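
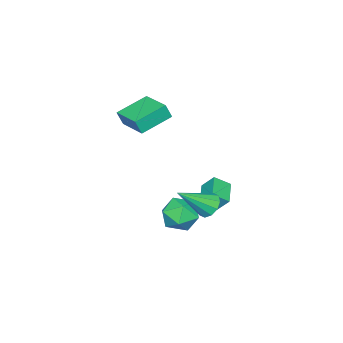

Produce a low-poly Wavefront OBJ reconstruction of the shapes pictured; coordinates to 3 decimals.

v -1.671 -2.081 3.661
v -1.45 -2.312 4.503
v -0.942 -0.36 3.943
v -0.722 -0.591 4.784
v 0.002 -2.689 3.056
v 0.222 -2.92 3.897
v 0.73 -0.968 3.337
v 0.951 -1.199 4.179
v -0.174 2.451 -1.071
v 0.408 2.606 -1.582
v 1.234 1.529 0.251
v 0.37 2.986 -1.277
v 0.124 3.161 -0.893
v -0.236 3.065 -0.577
v -0.572 2.734 -0.45
v -0.756 2.295 -0.56
v -0.718 1.916 -0.865
v -0.472 1.741 -1.249
v -0.112 1.837 -1.565
v 0.224 2.168 -1.692
v -0.501 1.611 -2.523
v 0.509 1.107 -2.644
v -1.329 -0.027 -2.616
v -0.319 -0.531 -2.737
v -0.599 -0.052 -1.747
v -0.087 0.96 -1.689
v -0.733 0.12 -3.571
v -0.221 1.132 -3.513
v 0.366 0.185 -3.292
v 0.449 0.079 -2.164
v -1.269 1.001 -3.096
v -1.186 0.895 -1.968
v -2.367 1.495 -1.694
v -1.774 0.874 -1.106
v -2.479 2.174 -0.862
v -1.886 1.554 -0.274
v -1.234 2.186 -2.106
v -0.641 1.566 -1.518
v -1.346 2.866 -1.274
v -0.753 2.245 -0.686
f 2 4 1
f 5 2 1
f 1 4 3
f 3 5 1
f 2 8 4
f 6 2 5
f 6 8 2
f 4 8 3
f 7 5 3
f 3 8 7
f 7 6 5
f 8 6 7
f 10 9 12
f 10 12 11
f 12 9 13
f 12 13 11
f 13 9 14
f 13 14 11
f 14 9 15
f 14 15 11
f 15 9 16
f 15 16 11
f 16 9 17
f 16 17 11
f 17 9 18
f 17 18 11
f 18 9 19
f 18 19 11
f 19 9 20
f 19 20 11
f 20 9 10
f 20 10 11
f 21 32 26
f 21 26 22
f 21 22 28
f 21 28 31
f 21 31 32
f 22 26 30
f 26 32 25
f 32 31 23
f 31 28 27
f 28 22 29
f 24 30 25
f 24 25 23
f 24 23 27
f 24 27 29
f 24 29 30
f 25 30 26
f 23 25 32
f 27 23 31
f 29 27 28
f 30 29 22
f 34 36 33
f 37 34 33
f 33 36 35
f 35 37 33
f 34 40 36
f 38 34 37
f 38 40 34
f 36 40 35
f 39 37 35
f 35 40 39
f 39 38 37
f 40 38 39



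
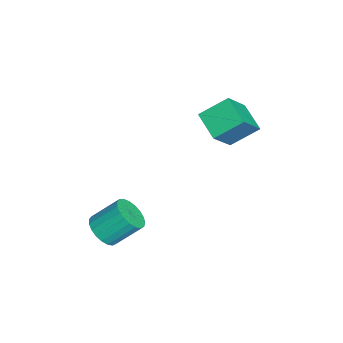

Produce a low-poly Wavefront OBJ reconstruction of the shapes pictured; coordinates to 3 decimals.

v -2.223 1.53 -0.076
v -3.578 0.752 0.594
v -2.556 2.988 0.943
v -3.911 2.21 1.613
v -0.969 0.71 1.507
v -2.324 -0.068 2.177
v -1.302 2.168 2.526
v -2.657 1.39 3.196
v 2.5 -4.473 -2.652
v 3.349 -4.747 -2.246
v 3.189 -3.4 -1.002
v 2.34 -3.127 -1.408
v 3.472 -4.476 -2.524
v 3.312 -3.129 -1.28
v 3.426 -4.204 -2.824
v 3.266 -2.857 -1.581
v 3.221 -3.979 -3.095
v 3.061 -2.632 -1.851
v 2.891 -3.839 -3.288
v 2.731 -2.492 -2.045
v 2.493 -3.809 -3.372
v 2.333 -2.462 -2.129
v 2.097 -3.894 -3.331
v 1.936 -2.547 -2.088
v 1.77 -4.079 -3.173
v 1.61 -2.732 -1.929
v 1.569 -4.332 -2.925
v 1.409 -2.985 -1.681
v 1.53 -4.61 -2.629
v 1.37 -3.263 -1.385
v 1.658 -4.864 -2.337
v 1.498 -3.517 -1.094
v 1.932 -5.05 -2.1
v 1.772 -3.704 -0.856
v 2.304 -5.137 -1.958
v 2.144 -3.791 -0.715
v 2.71 -5.109 -1.936
v 2.55 -3.762 -0.693
v 3.08 -4.971 -2.038
v 2.919 -3.625 -0.794
f 2 4 1
f 5 2 1
f 1 4 3
f 3 5 1
f 2 8 4
f 6 2 5
f 6 8 2
f 4 8 3
f 7 5 3
f 3 8 7
f 7 6 5
f 8 6 7
f 10 9 13
f 10 13 11
f 11 13 14
f 11 14 12
f 13 9 15
f 13 15 14
f 14 15 16
f 14 16 12
f 15 9 17
f 15 17 16
f 16 17 18
f 16 18 12
f 17 9 19
f 17 19 18
f 18 19 20
f 18 20 12
f 19 9 21
f 19 21 20
f 20 21 22
f 20 22 12
f 21 9 23
f 21 23 22
f 22 23 24
f 22 24 12
f 23 9 25
f 23 25 24
f 24 25 26
f 24 26 12
f 25 9 27
f 25 27 26
f 26 27 28
f 26 28 12
f 27 9 29
f 27 29 28
f 28 29 30
f 28 30 12
f 29 9 31
f 29 31 30
f 30 31 32
f 30 32 12
f 31 9 33
f 31 33 32
f 32 33 34
f 32 34 12
f 33 9 35
f 33 35 34
f 34 35 36
f 34 36 12
f 35 9 37
f 35 37 36
f 36 37 38
f 36 38 12
f 37 9 39
f 37 39 38
f 38 39 40
f 38 40 12
f 39 9 10
f 39 10 40
f 40 10 11
f 40 11 12



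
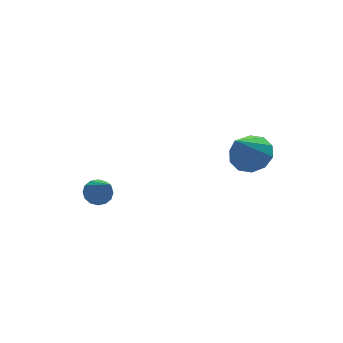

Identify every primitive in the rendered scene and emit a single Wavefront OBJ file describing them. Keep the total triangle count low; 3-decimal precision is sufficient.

v -2.775 3.222 -4.211
v -2.372 2.876 -4.512
v -2.845 1.798 -2.669
v -2.198 3.066 -4.329
v -2.178 3.297 -4.115
v -2.318 3.508 -3.927
v -2.581 3.642 -3.815
v -2.896 3.664 -3.809
v -3.179 3.567 -3.911
v -3.353 3.377 -4.093
v -3.373 3.146 -4.308
v -3.233 2.935 -4.496
v -2.97 2.801 -4.608
v -2.655 2.779 -4.614
v 1.207 -1.743 0.238
v 1.854 -1.492 0.762
v 0.253 -2.257 1.662
v 1.525 -1.073 0.692
v 1.074 -0.91 0.449
v 0.674 -1.065 0.125
v 0.478 -1.48 -0.156
v 0.56 -1.995 -0.287
v 0.89 -2.414 -0.217
v 1.341 -2.577 0.027
v 1.741 -2.421 0.351
v 1.937 -2.007 0.632
f 2 1 4
f 2 4 3
f 4 1 5
f 4 5 3
f 5 1 6
f 5 6 3
f 6 1 7
f 6 7 3
f 7 1 8
f 7 8 3
f 8 1 9
f 8 9 3
f 9 1 10
f 9 10 3
f 10 1 11
f 10 11 3
f 11 1 12
f 11 12 3
f 12 1 13
f 12 13 3
f 13 1 14
f 13 14 3
f 14 1 2
f 14 2 3
f 16 15 18
f 16 18 17
f 18 15 19
f 18 19 17
f 19 15 20
f 19 20 17
f 20 15 21
f 20 21 17
f 21 15 22
f 21 22 17
f 22 15 23
f 22 23 17
f 23 15 24
f 23 24 17
f 24 15 25
f 24 25 17
f 25 15 26
f 25 26 17
f 26 15 16
f 26 16 17



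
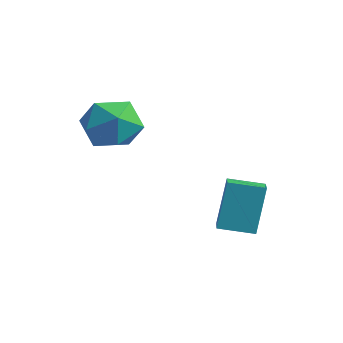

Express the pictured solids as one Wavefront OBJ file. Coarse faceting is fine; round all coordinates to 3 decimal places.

v -3.711 -3.029 3.726
v -3.087 -2.331 3.16
v -2.673 -4.369 3.22
v -2.049 -3.671 2.654
v -2.051 -3.64 3.747
v -2.693 -2.812 4.06
v -3.067 -3.888 2.32
v -3.709 -3.06 2.633
v -2.689 -2.863 2.291
v -2.061 -2.709 3.173
v -3.699 -3.991 3.207
v -3.071 -3.837 4.089
v -0.235 -1.339 -0.538
v -0.407 -0.841 1.162
v 0.472 -0.416 -0.738
v 0.3 0.083 0.963
v 0.6 -1.923 -0.283
v 0.428 -1.424 1.418
v 1.307 -0.999 -0.482
v 1.135 -0.501 1.218
f 1 12 6
f 1 6 2
f 1 2 8
f 1 8 11
f 1 11 12
f 2 6 10
f 6 12 5
f 12 11 3
f 11 8 7
f 8 2 9
f 4 10 5
f 4 5 3
f 4 3 7
f 4 7 9
f 4 9 10
f 5 10 6
f 3 5 12
f 7 3 11
f 9 7 8
f 10 9 2
f 14 16 13
f 17 14 13
f 13 16 15
f 15 17 13
f 14 20 16
f 18 14 17
f 18 20 14
f 16 20 15
f 19 17 15
f 15 20 19
f 19 18 17
f 20 18 19



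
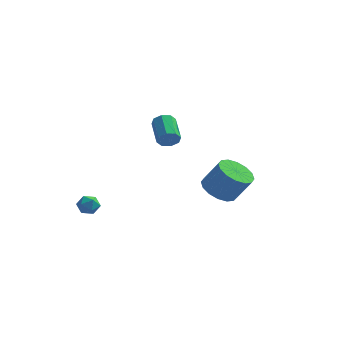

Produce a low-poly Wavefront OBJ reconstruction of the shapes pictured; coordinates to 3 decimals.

v -0.507 2.084 -0.957
v -0.106 2.025 -0.437
v -0.772 3.436 0.238
v -1.173 3.496 -0.283
v 0.099 2.299 -0.808
v -0.567 3.71 -0.134
v -0.051 2.448 -1.267
v -0.717 3.859 -0.593
v -0.468 2.383 -1.544
v -1.135 3.794 -0.87
v -0.908 2.144 -1.478
v -1.574 3.555 -0.803
v -1.113 1.87 -1.106
v -1.779 3.281 -0.432
v -0.963 1.721 -0.647
v -1.629 3.132 0.027
v -0.545 1.786 -0.37
v -1.212 3.197 0.304
v -3.01 -2.849 -3.139
v -2.625 -3.214 -3.535
v -3.875 -3.366 -3.505
v -3.49 -3.731 -3.901
v -3.464 -3.815 -3.244
v -2.929 -3.495 -3.018
v -3.571 -3.085 -4.022
v -3.036 -2.765 -3.796
v -2.971 -3.36 -4.081
v -2.905 -3.811 -3.6
v -3.595 -2.769 -3.44
v -3.529 -3.22 -2.959
v 2.974 -1.078 -2.671
v 3.843 -0.829 -3.224
v 4.756 -0.854 -1.802
v 3.886 -1.102 -1.249
v 3.627 -0.347 -3.077
v 4.539 -0.372 -1.654
v 3.235 -0.061 -2.821
v 4.147 -0.086 -1.398
v 2.773 -0.047 -2.525
v 3.685 -0.072 -1.102
v 2.365 -0.309 -2.268
v 3.277 -0.334 -0.845
v 2.121 -0.777 -2.119
v 3.033 -0.802 -0.696
v 2.104 -1.326 -2.118
v 3.017 -1.351 -0.696
v 2.321 -1.808 -2.266
v 3.233 -1.833 -0.843
v 2.713 -2.094 -2.522
v 3.625 -2.119 -1.099
v 3.175 -2.108 -2.818
v 4.087 -2.133 -1.395
v 3.583 -1.846 -3.075
v 4.495 -1.871 -1.652
v 3.827 -1.378 -3.224
v 4.739 -1.403 -1.801
f 2 1 5
f 2 5 3
f 3 5 6
f 3 6 4
f 5 1 7
f 5 7 6
f 6 7 8
f 6 8 4
f 7 1 9
f 7 9 8
f 8 9 10
f 8 10 4
f 9 1 11
f 9 11 10
f 10 11 12
f 10 12 4
f 11 1 13
f 11 13 12
f 12 13 14
f 12 14 4
f 13 1 15
f 13 15 14
f 14 15 16
f 14 16 4
f 15 1 17
f 15 17 16
f 16 17 18
f 16 18 4
f 17 1 2
f 17 2 18
f 18 2 3
f 18 3 4
f 19 30 24
f 19 24 20
f 19 20 26
f 19 26 29
f 19 29 30
f 20 24 28
f 24 30 23
f 30 29 21
f 29 26 25
f 26 20 27
f 22 28 23
f 22 23 21
f 22 21 25
f 22 25 27
f 22 27 28
f 23 28 24
f 21 23 30
f 25 21 29
f 27 25 26
f 28 27 20
f 32 31 35
f 32 35 33
f 33 35 36
f 33 36 34
f 35 31 37
f 35 37 36
f 36 37 38
f 36 38 34
f 37 31 39
f 37 39 38
f 38 39 40
f 38 40 34
f 39 31 41
f 39 41 40
f 40 41 42
f 40 42 34
f 41 31 43
f 41 43 42
f 42 43 44
f 42 44 34
f 43 31 45
f 43 45 44
f 44 45 46
f 44 46 34
f 45 31 47
f 45 47 46
f 46 47 48
f 46 48 34
f 47 31 49
f 47 49 48
f 48 49 50
f 48 50 34
f 49 31 51
f 49 51 50
f 50 51 52
f 50 52 34
f 51 31 53
f 51 53 52
f 52 53 54
f 52 54 34
f 53 31 55
f 53 55 54
f 54 55 56
f 54 56 34
f 55 31 32
f 55 32 56
f 56 32 33
f 56 33 34



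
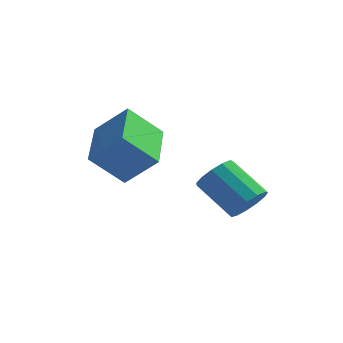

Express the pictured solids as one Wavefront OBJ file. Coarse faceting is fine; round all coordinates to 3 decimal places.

v -1.806 -0.256 2.739
v -0.738 -0.192 3.747
v -2.303 1.649 3.143
v -1.235 1.714 4.151
v -0.825 0.226 1.669
v 0.243 0.291 2.677
v -1.322 2.132 2.073
v -0.254 2.196 3.081
v 2.372 2.773 0.045
v 2.711 2.446 0.641
v 1.427 2.92 1.632
v 1.088 3.247 1.035
v 2.852 2.85 0.629
v 1.568 3.325 1.62
v 2.84 3.23 0.432
v 1.556 3.705 1.423
v 2.679 3.464 0.111
v 1.395 3.939 1.102
v 2.421 3.48 -0.23
v 1.137 3.954 0.761
v 2.148 3.27 -0.484
v 0.864 3.745 0.507
v 1.945 2.903 -0.571
v 0.661 3.377 0.42
v 1.878 2.494 -0.462
v 0.594 2.969 0.529
v 1.968 2.174 -0.192
v 0.684 2.649 0.799
v 2.186 2.044 0.153
v 0.902 2.518 1.144
v 2.463 2.145 0.463
v 1.179 2.62 1.454
f 2 4 1
f 5 2 1
f 1 4 3
f 3 5 1
f 2 8 4
f 6 2 5
f 6 8 2
f 4 8 3
f 7 5 3
f 3 8 7
f 7 6 5
f 8 6 7
f 10 9 13
f 10 13 11
f 11 13 14
f 11 14 12
f 13 9 15
f 13 15 14
f 14 15 16
f 14 16 12
f 15 9 17
f 15 17 16
f 16 17 18
f 16 18 12
f 17 9 19
f 17 19 18
f 18 19 20
f 18 20 12
f 19 9 21
f 19 21 20
f 20 21 22
f 20 22 12
f 21 9 23
f 21 23 22
f 22 23 24
f 22 24 12
f 23 9 25
f 23 25 24
f 24 25 26
f 24 26 12
f 25 9 27
f 25 27 26
f 26 27 28
f 26 28 12
f 27 9 29
f 27 29 28
f 28 29 30
f 28 30 12
f 29 9 31
f 29 31 30
f 30 31 32
f 30 32 12
f 31 9 10
f 31 10 32
f 32 10 11
f 32 11 12



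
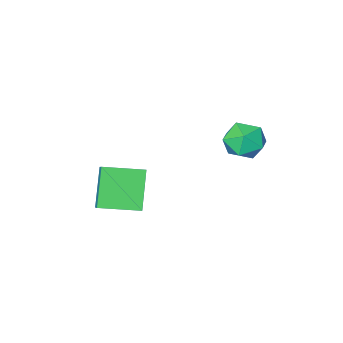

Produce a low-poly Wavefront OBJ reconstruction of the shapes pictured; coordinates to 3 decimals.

v -0.052 -0.389 -1.512
v -0.799 -1.37 0.026
v 0.205 0.267 -0.968
v -0.542 -0.713 0.569
v 1.522 -1.207 -1.269
v 0.775 -2.187 0.268
v 1.779 -0.55 -0.726
v 1.032 -1.531 0.812
v -4.082 1.548 1.411
v -3.306 1.749 2.008
v -4.614 0.451 2.472
v -3.838 0.652 3.069
v -4.559 1.332 2.94
v -4.229 2.01 2.284
v -3.691 0.19 2.196
v -3.361 0.868 1.54
v -3.064 0.909 2.493
v -3.601 1.615 2.953
v -4.319 0.585 1.527
v -4.856 1.291 1.987
f 2 4 1
f 5 2 1
f 1 4 3
f 3 5 1
f 2 8 4
f 6 2 5
f 6 8 2
f 4 8 3
f 7 5 3
f 3 8 7
f 7 6 5
f 8 6 7
f 9 20 14
f 9 14 10
f 9 10 16
f 9 16 19
f 9 19 20
f 10 14 18
f 14 20 13
f 20 19 11
f 19 16 15
f 16 10 17
f 12 18 13
f 12 13 11
f 12 11 15
f 12 15 17
f 12 17 18
f 13 18 14
f 11 13 20
f 15 11 19
f 17 15 16
f 18 17 10



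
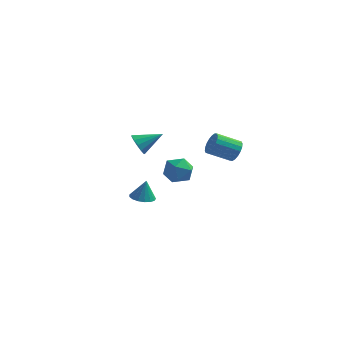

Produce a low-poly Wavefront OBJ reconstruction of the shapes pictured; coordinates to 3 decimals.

v -0.834 -2.549 -0.297
v -0.088 -2.65 -0.491
v -1.072 -3.75 -0.589
v -0.326 -3.851 -0.783
v -0.523 -3.741 -0.038
v -0.376 -2.999 0.142
v -0.784 -3.401 -1.222
v -0.637 -2.659 -1.042
v -0.057 -3.176 -1.063
v 0.105 -3.386 -0.331
v -1.265 -3.014 -0.749
v -1.103 -3.224 -0.017
v -0.135 3.304 -2.283
v 0.25 3.066 -1.831
v -0.799 2.518 -1.225
v -1.185 2.756 -1.677
v 0.178 3.32 -1.725
v -0.871 2.772 -1.119
v 0.044 3.571 -1.73
v -1.005 3.023 -1.124
v -0.125 3.77 -1.844
v -1.175 3.222 -1.238
v -0.297 3.876 -2.045
v -1.346 3.328 -1.439
v -0.436 3.869 -2.293
v -1.486 3.321 -1.688
v -0.516 3.75 -2.54
v -1.566 3.202 -1.934
v -0.521 3.542 -2.735
v -1.57 2.994 -2.129
v -0.449 3.288 -2.841
v -1.498 2.74 -2.235
v -0.315 3.037 -2.836
v -1.364 2.489 -2.23
v -0.145 2.838 -2.722
v -1.195 2.29 -2.116
v 0.026 2.732 -2.521
v -1.023 2.184 -1.915
v 0.166 2.739 -2.272
v -0.884 2.191 -1.667
v 0.246 2.858 -2.026
v -0.804 2.31 -1.42
v -3.458 -0.316 -4.241
v -2.93 -0.658 -4.282
v -3.302 -0.204 -3.179
v -2.836 -0.375 -4.326
v -2.884 -0.079 -4.35
v -3.064 0.164 -4.35
v -3.333 0.296 -4.324
v -3.632 0.288 -4.28
v -3.89 0.142 -4.227
v -4.049 -0.109 -4.177
v -4.073 -0.408 -4.142
v -3.956 -0.685 -4.13
v -3.724 -0.878 -4.143
v -3.432 -0.942 -4.179
v -3.145 -0.863 -4.229
v -3.415 -0.928 -0.488
v -3.006 -1.244 -0.85
v -2.425 -0.332 0.108
v -3.082 -0.944 -1.023
v -3.264 -0.639 -1.027
v -3.493 -0.426 -0.86
v -3.698 -0.372 -0.575
v -3.812 -0.495 -0.262
v -3.8 -0.756 -0.021
v -3.666 -1.071 0.071
v -3.452 -1.341 -0.014
v -3.226 -1.48 -0.25
v -3.06 -1.444 -0.561
f 1 12 6
f 1 6 2
f 1 2 8
f 1 8 11
f 1 11 12
f 2 6 10
f 6 12 5
f 12 11 3
f 11 8 7
f 8 2 9
f 4 10 5
f 4 5 3
f 4 3 7
f 4 7 9
f 4 9 10
f 5 10 6
f 3 5 12
f 7 3 11
f 9 7 8
f 10 9 2
f 14 13 17
f 14 17 15
f 15 17 18
f 15 18 16
f 17 13 19
f 17 19 18
f 18 19 20
f 18 20 16
f 19 13 21
f 19 21 20
f 20 21 22
f 20 22 16
f 21 13 23
f 21 23 22
f 22 23 24
f 22 24 16
f 23 13 25
f 23 25 24
f 24 25 26
f 24 26 16
f 25 13 27
f 25 27 26
f 26 27 28
f 26 28 16
f 27 13 29
f 27 29 28
f 28 29 30
f 28 30 16
f 29 13 31
f 29 31 30
f 30 31 32
f 30 32 16
f 31 13 33
f 31 33 32
f 32 33 34
f 32 34 16
f 33 13 35
f 33 35 34
f 34 35 36
f 34 36 16
f 35 13 37
f 35 37 36
f 36 37 38
f 36 38 16
f 37 13 39
f 37 39 38
f 38 39 40
f 38 40 16
f 39 13 41
f 39 41 40
f 40 41 42
f 40 42 16
f 41 13 14
f 41 14 42
f 42 14 15
f 42 15 16
f 44 43 46
f 44 46 45
f 46 43 47
f 46 47 45
f 47 43 48
f 47 48 45
f 48 43 49
f 48 49 45
f 49 43 50
f 49 50 45
f 50 43 51
f 50 51 45
f 51 43 52
f 51 52 45
f 52 43 53
f 52 53 45
f 53 43 54
f 53 54 45
f 54 43 55
f 54 55 45
f 55 43 56
f 55 56 45
f 56 43 57
f 56 57 45
f 57 43 44
f 57 44 45
f 59 58 61
f 59 61 60
f 61 58 62
f 61 62 60
f 62 58 63
f 62 63 60
f 63 58 64
f 63 64 60
f 64 58 65
f 64 65 60
f 65 58 66
f 65 66 60
f 66 58 67
f 66 67 60
f 67 58 68
f 67 68 60
f 68 58 69
f 68 69 60
f 69 58 70
f 69 70 60
f 70 58 59
f 70 59 60



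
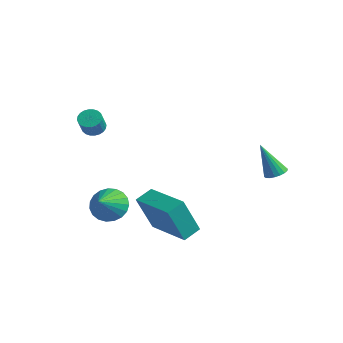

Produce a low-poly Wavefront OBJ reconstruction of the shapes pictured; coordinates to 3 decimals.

v 2.633 3.614 0.613
v 3.113 3.381 0.746
v 2.007 3.246 2.227
v 3.146 3.615 0.812
v 3.077 3.848 0.839
v 2.92 4.035 0.82
v 2.706 4.139 0.761
v 2.478 4.139 0.673
v 2.281 4.035 0.572
v 2.153 3.848 0.48
v 2.12 3.614 0.414
v 2.189 3.381 0.387
v 2.346 3.194 0.405
v 2.56 3.09 0.465
v 2.788 3.09 0.553
v 2.985 3.194 0.654
v -2.495 -1.451 -1.552
v -1.889 -1.686 -2.204
v -2.025 -2.469 -0.748
v -1.69 -1.432 -1.998
v -1.63 -1.181 -1.715
v -1.72 -0.977 -1.405
v -1.943 -0.855 -1.119
v -2.262 -0.836 -0.909
v -2.621 -0.923 -0.809
v -2.958 -1.101 -0.838
v -3.215 -1.34 -0.991
v -3.348 -1.598 -1.24
v -3.333 -1.83 -1.544
v -3.173 -1.997 -1.849
v -2.895 -2.07 -2.102
v -2.549 -2.035 -2.261
v -2.193 -1.899 -2.296
v 0.883 -1.968 -1.256
v 0.666 -2.699 0.572
v 0.919 -1.134 -0.918
v 0.702 -1.865 0.909
v 3.018 -2.135 -1.069
v 2.801 -2.866 0.758
v 3.054 -1.301 -0.732
v 2.837 -2.032 1.096
v -3.558 -1.335 2.862
v -3.079 -1.068 2.831
v -2.742 -1.578 3.647
v -3.222 -1.845 3.678
v -3.191 -0.937 2.959
v -2.854 -1.448 3.775
v -3.359 -0.867 3.072
v -3.023 -1.378 3.889
v -3.558 -0.868 3.153
v -3.221 -1.379 3.97
v -3.757 -0.941 3.19
v -3.42 -1.451 4.007
v -3.925 -1.073 3.177
v -3.589 -1.583 3.993
v -4.038 -1.245 3.116
v -3.701 -1.756 3.932
v -4.078 -1.431 3.016
v -3.741 -1.941 3.832
v -4.038 -1.602 2.893
v -3.701 -2.112 3.709
v -3.926 -1.732 2.765
v -3.589 -2.243 3.581
v -3.757 -1.802 2.651
v -3.421 -2.313 3.468
v -3.559 -1.801 2.57
v -3.222 -2.312 3.387
v -3.36 -1.729 2.533
v -3.023 -2.239 3.35
v -3.191 -1.597 2.547
v -2.855 -2.107 3.363
v -3.079 -1.424 2.608
v -2.742 -1.935 3.424
v -3.039 -1.239 2.708
v -2.702 -1.749 3.524
f 2 1 4
f 2 4 3
f 4 1 5
f 4 5 3
f 5 1 6
f 5 6 3
f 6 1 7
f 6 7 3
f 7 1 8
f 7 8 3
f 8 1 9
f 8 9 3
f 9 1 10
f 9 10 3
f 10 1 11
f 10 11 3
f 11 1 12
f 11 12 3
f 12 1 13
f 12 13 3
f 13 1 14
f 13 14 3
f 14 1 15
f 14 15 3
f 15 1 16
f 15 16 3
f 16 1 2
f 16 2 3
f 18 17 20
f 18 20 19
f 20 17 21
f 20 21 19
f 21 17 22
f 21 22 19
f 22 17 23
f 22 23 19
f 23 17 24
f 23 24 19
f 24 17 25
f 24 25 19
f 25 17 26
f 25 26 19
f 26 17 27
f 26 27 19
f 27 17 28
f 27 28 19
f 28 17 29
f 28 29 19
f 29 17 30
f 29 30 19
f 30 17 31
f 30 31 19
f 31 17 32
f 31 32 19
f 32 17 33
f 32 33 19
f 33 17 18
f 33 18 19
f 35 37 34
f 38 35 34
f 34 37 36
f 36 38 34
f 35 41 37
f 39 35 38
f 39 41 35
f 37 41 36
f 40 38 36
f 36 41 40
f 40 39 38
f 41 39 40
f 43 42 46
f 43 46 44
f 44 46 47
f 44 47 45
f 46 42 48
f 46 48 47
f 47 48 49
f 47 49 45
f 48 42 50
f 48 50 49
f 49 50 51
f 49 51 45
f 50 42 52
f 50 52 51
f 51 52 53
f 51 53 45
f 52 42 54
f 52 54 53
f 53 54 55
f 53 55 45
f 54 42 56
f 54 56 55
f 55 56 57
f 55 57 45
f 56 42 58
f 56 58 57
f 57 58 59
f 57 59 45
f 58 42 60
f 58 60 59
f 59 60 61
f 59 61 45
f 60 42 62
f 60 62 61
f 61 62 63
f 61 63 45
f 62 42 64
f 62 64 63
f 63 64 65
f 63 65 45
f 64 42 66
f 64 66 65
f 65 66 67
f 65 67 45
f 66 42 68
f 66 68 67
f 67 68 69
f 67 69 45
f 68 42 70
f 68 70 69
f 69 70 71
f 69 71 45
f 70 42 72
f 70 72 71
f 71 72 73
f 71 73 45
f 72 42 74
f 72 74 73
f 73 74 75
f 73 75 45
f 74 42 43
f 74 43 75
f 75 43 44
f 75 44 45



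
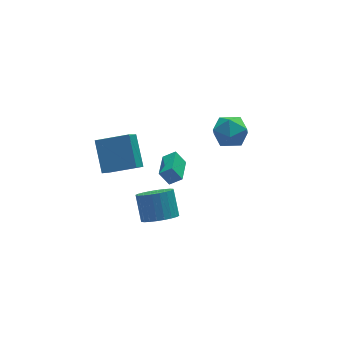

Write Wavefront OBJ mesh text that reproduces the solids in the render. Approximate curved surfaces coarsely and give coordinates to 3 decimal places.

v -5.252 -0.35 0.905
v -5.055 1.224 2.28
v -4.45 0.703 -0.416
v -4.253 2.277 0.96
v -3.527 -1.017 1.42
v -3.33 0.557 2.796
v -2.725 0.036 0.1
v -2.528 1.61 1.475
v 2.767 2.356 0.296
v 3.442 2.281 -0.666
v 2.598 0.459 0.326
v 3.273 0.384 -0.636
v 3.744 0.723 0.388
v 3.848 1.896 0.37
v 2.192 0.844 -0.71
v 2.296 2.017 -0.728
v 3.087 1.347 -1.288
v 4.046 1.272 -0.609
v 1.994 1.468 0.269
v 2.953 1.393 0.948
v -1.978 -0.503 -4.605
v -1.236 -1.129 -4.11
v -1.101 0.037 -2.839
v -1.842 0.663 -3.335
v -0.988 -0.888 -4.358
v -0.853 0.278 -3.087
v -0.892 -0.588 -4.643
v -0.756 0.578 -3.372
v -0.96 -0.275 -4.923
v -0.825 0.891 -3.652
v -1.184 0.003 -5.154
v -1.048 1.169 -3.884
v -1.528 0.204 -5.302
v -1.393 1.37 -4.031
v -1.941 0.298 -5.344
v -1.806 1.464 -4.073
v -2.359 0.269 -5.273
v -2.224 1.435 -4.003
v -2.719 0.123 -5.101
v -2.584 1.289 -3.83
v -2.967 -0.118 -4.853
v -2.832 1.048 -3.582
v -3.064 -0.418 -4.568
v -2.928 0.748 -3.297
v -2.995 -0.731 -4.288
v -2.86 0.435 -3.017
v -2.772 -1.009 -4.056
v -2.636 0.157 -2.786
v -2.427 -1.21 -3.909
v -2.292 -0.044 -2.638
v -2.014 -1.304 -3.867
v -1.879 -0.138 -2.596
v -1.596 -1.275 -3.937
v -1.461 -0.109 -2.667
v -1.955 -0.302 -0.532
v -1.292 -0.579 -0.023
v -1.127 1.208 -0.786
v -0.465 0.93 -0.278
v -1.495 -0.69 -1.342
v -0.833 -0.968 -0.834
v -0.668 0.819 -1.597
v -0.005 0.542 -1.088
f 2 4 1
f 5 2 1
f 1 4 3
f 3 5 1
f 2 8 4
f 6 2 5
f 6 8 2
f 4 8 3
f 7 5 3
f 3 8 7
f 7 6 5
f 8 6 7
f 9 20 14
f 9 14 10
f 9 10 16
f 9 16 19
f 9 19 20
f 10 14 18
f 14 20 13
f 20 19 11
f 19 16 15
f 16 10 17
f 12 18 13
f 12 13 11
f 12 11 15
f 12 15 17
f 12 17 18
f 13 18 14
f 11 13 20
f 15 11 19
f 17 15 16
f 18 17 10
f 22 21 25
f 22 25 23
f 23 25 26
f 23 26 24
f 25 21 27
f 25 27 26
f 26 27 28
f 26 28 24
f 27 21 29
f 27 29 28
f 28 29 30
f 28 30 24
f 29 21 31
f 29 31 30
f 30 31 32
f 30 32 24
f 31 21 33
f 31 33 32
f 32 33 34
f 32 34 24
f 33 21 35
f 33 35 34
f 34 35 36
f 34 36 24
f 35 21 37
f 35 37 36
f 36 37 38
f 36 38 24
f 37 21 39
f 37 39 38
f 38 39 40
f 38 40 24
f 39 21 41
f 39 41 40
f 40 41 42
f 40 42 24
f 41 21 43
f 41 43 42
f 42 43 44
f 42 44 24
f 43 21 45
f 43 45 44
f 44 45 46
f 44 46 24
f 45 21 47
f 45 47 46
f 46 47 48
f 46 48 24
f 47 21 49
f 47 49 48
f 48 49 50
f 48 50 24
f 49 21 51
f 49 51 50
f 50 51 52
f 50 52 24
f 51 21 53
f 51 53 52
f 52 53 54
f 52 54 24
f 53 21 22
f 53 22 54
f 54 22 23
f 54 23 24
f 56 58 55
f 59 56 55
f 55 58 57
f 57 59 55
f 56 62 58
f 60 56 59
f 60 62 56
f 58 62 57
f 61 59 57
f 57 62 61
f 61 60 59
f 62 60 61



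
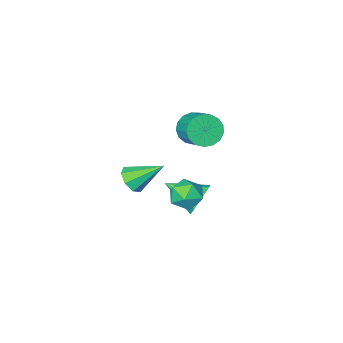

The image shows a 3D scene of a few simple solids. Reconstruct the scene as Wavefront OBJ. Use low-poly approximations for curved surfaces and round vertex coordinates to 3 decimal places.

v -2.706 -3.178 -0.706
v -1.675 -3.391 -0.579
v -1.483 -1.955 0.273
v -2.514 -1.742 0.146
v -1.693 -3.13 -1.014
v -1.501 -1.695 -0.162
v -1.942 -2.881 -1.378
v -1.75 -1.445 -0.527
v -2.367 -2.699 -1.589
v -2.175 -1.264 -0.737
v -2.869 -2.627 -1.597
v -2.677 -1.192 -0.745
v -3.334 -2.681 -1.401
v -3.142 -1.246 -0.549
v -3.655 -2.849 -1.046
v -3.463 -1.414 -0.194
v -3.758 -3.092 -0.612
v -3.566 -1.657 0.239
v -3.621 -3.355 -0.201
v -3.429 -1.919 0.651
v -3.274 -3.577 0.095
v -3.082 -2.142 0.947
v -2.797 -3.708 0.208
v -2.605 -2.272 1.059
v -2.299 -3.717 0.111
v -2.107 -2.281 0.963
v -1.894 -3.602 -0.173
v -1.702 -2.167 0.679
v -0.225 1.614 -2.228
v 0.393 1.681 -3.074
v 1.025 0.126 -1.432
v 0.605 2.069 -2.682
v 0.553 2.313 -2.145
v 0.254 2.335 -1.635
v -0.197 2.128 -1.313
v -0.657 1.757 -1.282
v -0.98 1.341 -1.551
v -1.064 1.012 -2.035
v -0.881 0.873 -2.581
v -0.491 0.97 -3.014
v -0.016 1.271 -3.198
v 1.201 4.005 -0.017
v 2.088 4.464 0.011
v 1.632 3.096 1.249
v 2.519 3.555 1.277
v 1.689 4.055 1.523
v 1.423 4.616 0.741
v 2.297 2.944 0.519
v 2.031 3.505 -0.263
v 2.765 3.808 0.342
v 2.39 4.495 0.963
v 1.33 3.065 0.297
v 0.955 3.752 0.918
v 4.18 2.448 1.779
v 4.732 2.37 2.42
v 2.92 3.412 2.981
v 4.823 2.916 2.078
v 4.538 3.188 1.561
v 4.042 3.026 1.171
v 3.628 2.526 1.138
v 3.536 1.98 1.48
v 3.822 1.709 1.997
v 4.318 1.87 2.387
f 2 1 5
f 2 5 3
f 3 5 6
f 3 6 4
f 5 1 7
f 5 7 6
f 6 7 8
f 6 8 4
f 7 1 9
f 7 9 8
f 8 9 10
f 8 10 4
f 9 1 11
f 9 11 10
f 10 11 12
f 10 12 4
f 11 1 13
f 11 13 12
f 12 13 14
f 12 14 4
f 13 1 15
f 13 15 14
f 14 15 16
f 14 16 4
f 15 1 17
f 15 17 16
f 16 17 18
f 16 18 4
f 17 1 19
f 17 19 18
f 18 19 20
f 18 20 4
f 19 1 21
f 19 21 20
f 20 21 22
f 20 22 4
f 21 1 23
f 21 23 22
f 22 23 24
f 22 24 4
f 23 1 25
f 23 25 24
f 24 25 26
f 24 26 4
f 25 1 27
f 25 27 26
f 26 27 28
f 26 28 4
f 27 1 2
f 27 2 28
f 28 2 3
f 28 3 4
f 30 29 32
f 30 32 31
f 32 29 33
f 32 33 31
f 33 29 34
f 33 34 31
f 34 29 35
f 34 35 31
f 35 29 36
f 35 36 31
f 36 29 37
f 36 37 31
f 37 29 38
f 37 38 31
f 38 29 39
f 38 39 31
f 39 29 40
f 39 40 31
f 40 29 41
f 40 41 31
f 41 29 30
f 41 30 31
f 42 53 47
f 42 47 43
f 42 43 49
f 42 49 52
f 42 52 53
f 43 47 51
f 47 53 46
f 53 52 44
f 52 49 48
f 49 43 50
f 45 51 46
f 45 46 44
f 45 44 48
f 45 48 50
f 45 50 51
f 46 51 47
f 44 46 53
f 48 44 52
f 50 48 49
f 51 50 43
f 55 54 57
f 55 57 56
f 57 54 58
f 57 58 56
f 58 54 59
f 58 59 56
f 59 54 60
f 59 60 56
f 60 54 61
f 60 61 56
f 61 54 62
f 61 62 56
f 62 54 63
f 62 63 56
f 63 54 55
f 63 55 56



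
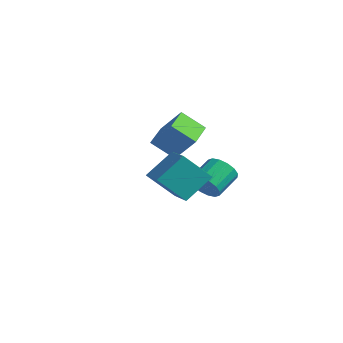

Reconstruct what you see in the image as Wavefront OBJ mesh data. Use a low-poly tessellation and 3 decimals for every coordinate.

v 1.788 -3.228 1.283
v 0.85 -4.273 2.693
v 2.08 -1.785 2.546
v 1.142 -2.829 3.957
v 3.518 -4.051 1.823
v 2.58 -5.095 3.234
v 3.81 -2.607 3.087
v 2.872 -3.652 4.497
v -3.727 0.01 2.166
v -2.566 0.42 3.625
v -4.641 1.556 2.458
v -3.479 1.967 3.917
v -2.701 0.813 1.123
v -1.539 1.224 2.582
v -3.614 2.36 1.415
v -2.453 2.77 2.874
v -0.033 0.457 0.094
v 0.593 0.198 0.76
v 0.38 1.664 1.531
v -0.247 1.923 0.866
v 0.861 0.42 0.412
v 0.648 1.886 1.183
v 0.889 0.652 -0.021
v 0.676 2.118 0.751
v 0.67 0.831 -0.423
v 0.457 2.297 0.349
v 0.263 0.911 -0.686
v 0.05 2.377 0.085
v -0.224 0.869 -0.74
v -0.437 2.334 0.031
v -0.66 0.716 -0.571
v -0.873 2.182 0.2
v -0.928 0.494 -0.223
v -1.141 1.96 0.548
v -0.956 0.262 0.209
v -1.169 1.728 0.981
v -0.737 0.083 0.611
v -0.95 1.549 1.383
v -0.33 0.003 0.875
v -0.543 1.469 1.646
v 0.157 0.046 0.929
v -0.056 1.511 1.7
f 2 4 1
f 5 2 1
f 1 4 3
f 3 5 1
f 2 8 4
f 6 2 5
f 6 8 2
f 4 8 3
f 7 5 3
f 3 8 7
f 7 6 5
f 8 6 7
f 10 12 9
f 13 10 9
f 9 12 11
f 11 13 9
f 10 16 12
f 14 10 13
f 14 16 10
f 12 16 11
f 15 13 11
f 11 16 15
f 15 14 13
f 16 14 15
f 18 17 21
f 18 21 19
f 19 21 22
f 19 22 20
f 21 17 23
f 21 23 22
f 22 23 24
f 22 24 20
f 23 17 25
f 23 25 24
f 24 25 26
f 24 26 20
f 25 17 27
f 25 27 26
f 26 27 28
f 26 28 20
f 27 17 29
f 27 29 28
f 28 29 30
f 28 30 20
f 29 17 31
f 29 31 30
f 30 31 32
f 30 32 20
f 31 17 33
f 31 33 32
f 32 33 34
f 32 34 20
f 33 17 35
f 33 35 34
f 34 35 36
f 34 36 20
f 35 17 37
f 35 37 36
f 36 37 38
f 36 38 20
f 37 17 39
f 37 39 38
f 38 39 40
f 38 40 20
f 39 17 41
f 39 41 40
f 40 41 42
f 40 42 20
f 41 17 18
f 41 18 42
f 42 18 19
f 42 19 20



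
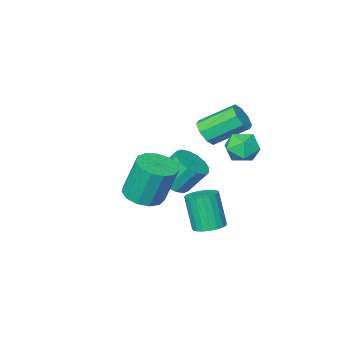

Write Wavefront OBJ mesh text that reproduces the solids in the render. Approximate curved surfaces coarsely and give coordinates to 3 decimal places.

v 0.557 2.639 -3.798
v 0.972 1.984 -4.033
v 0.978 1.327 -2.198
v 0.563 1.981 -1.962
v 1.219 2.2 -3.957
v 1.225 1.543 -2.121
v 1.352 2.492 -3.853
v 1.358 1.835 -2.017
v 1.347 2.809 -3.74
v 1.353 2.152 -1.904
v 1.205 3.097 -3.636
v 1.211 2.44 -1.8
v 0.951 3.305 -3.561
v 0.957 2.648 -1.725
v 0.63 3.398 -3.526
v 0.636 2.741 -1.69
v 0.295 3.36 -3.539
v 0.301 2.703 -1.703
v 0.006 3.197 -3.596
v 0.012 2.54 -1.76
v -0.188 2.937 -3.689
v -0.182 2.28 -1.853
v -0.253 2.626 -3.8
v -0.247 1.969 -1.964
v -0.178 2.317 -3.911
v -0.172 1.66 -2.075
v 0.024 2.064 -4.002
v 0.03 1.407 -2.166
v 0.318 1.91 -4.058
v 0.324 1.252 -2.222
v 0.654 1.881 -4.069
v 0.66 1.224 -2.233
v -0.904 -2.786 -3.941
v -0.397 -3.445 -3.35
v -1.188 -2.832 -1.988
v -1.696 -2.174 -2.579
v -0.092 -3.014 -3.367
v -0.884 -2.401 -2.005
v -0.006 -2.522 -3.538
v -0.797 -1.909 -2.176
v -0.16 -2.101 -3.817
v -0.951 -1.488 -2.455
v -0.513 -1.863 -4.129
v -1.304 -1.251 -2.767
v -0.972 -1.873 -4.391
v -1.763 -1.261 -3.029
v -1.412 -2.128 -4.532
v -2.203 -1.515 -3.17
v -1.716 -2.559 -4.515
v -2.508 -1.946 -3.153
v -1.803 -3.051 -4.344
v -2.594 -2.438 -2.982
v -1.649 -3.472 -4.065
v -2.44 -2.859 -2.703
v -1.296 -3.709 -3.753
v -2.087 -3.097 -2.391
v -0.837 -3.699 -3.491
v -1.628 -3.087 -2.129
v 3.488 1.624 -1.16
v 4.03 0.821 -0.841
v 3.594 1.353 1.239
v 3.052 2.156 0.92
v 4.398 1.261 -0.876
v 3.962 1.793 1.203
v 4.477 1.816 -1.002
v 4.041 2.348 1.078
v 4.242 2.311 -1.177
v 3.806 2.842 0.902
v 3.768 2.587 -1.347
v 3.332 3.119 0.732
v 3.204 2.557 -1.458
v 2.769 3.089 0.622
v 2.731 2.232 -1.474
v 2.295 2.763 0.606
v 2.498 1.713 -1.39
v 2.062 2.245 0.69
v 2.579 1.166 -1.233
v 2.144 1.698 0.846
v 2.949 0.765 -1.053
v 2.513 1.296 1.027
v 3.49 0.636 -0.907
v 3.054 1.168 1.173
v -1.367 -0.56 0.332
v -0.927 -0.72 0.992
v -2.292 0.3 2.149
v -2.733 0.46 1.488
v -0.761 -0.189 0.719
v -2.126 0.832 1.876
v -0.95 0.125 0.219
v -2.316 1.145 1.376
v -1.384 0.037 -0.215
v -2.749 1.058 0.942
v -1.808 -0.4 -0.329
v -3.173 0.62 0.828
v -1.974 -0.932 -0.056
v -3.339 0.089 1.101
v -1.784 -1.245 0.444
v -3.15 -0.225 1.601
v -1.351 -1.158 0.878
v -2.716 -0.137 2.035
v -2.666 1.857 0.233
v -2.051 2.287 -0.377
v -1.469 1.453 1.157
v -0.854 1.883 0.547
v -1.468 2.417 1.07
v -2.208 2.666 0.499
v -1.312 1.074 0.281
v -2.052 1.323 -0.29
v -1.214 1.803 -0.347
v -1.31 2.633 0.141
v -2.21 1.107 0.639
v -2.306 1.937 1.127
f 2 1 5
f 2 5 3
f 3 5 6
f 3 6 4
f 5 1 7
f 5 7 6
f 6 7 8
f 6 8 4
f 7 1 9
f 7 9 8
f 8 9 10
f 8 10 4
f 9 1 11
f 9 11 10
f 10 11 12
f 10 12 4
f 11 1 13
f 11 13 12
f 12 13 14
f 12 14 4
f 13 1 15
f 13 15 14
f 14 15 16
f 14 16 4
f 15 1 17
f 15 17 16
f 16 17 18
f 16 18 4
f 17 1 19
f 17 19 18
f 18 19 20
f 18 20 4
f 19 1 21
f 19 21 20
f 20 21 22
f 20 22 4
f 21 1 23
f 21 23 22
f 22 23 24
f 22 24 4
f 23 1 25
f 23 25 24
f 24 25 26
f 24 26 4
f 25 1 27
f 25 27 26
f 26 27 28
f 26 28 4
f 27 1 29
f 27 29 28
f 28 29 30
f 28 30 4
f 29 1 31
f 29 31 30
f 30 31 32
f 30 32 4
f 31 1 2
f 31 2 32
f 32 2 3
f 32 3 4
f 34 33 37
f 34 37 35
f 35 37 38
f 35 38 36
f 37 33 39
f 37 39 38
f 38 39 40
f 38 40 36
f 39 33 41
f 39 41 40
f 40 41 42
f 40 42 36
f 41 33 43
f 41 43 42
f 42 43 44
f 42 44 36
f 43 33 45
f 43 45 44
f 44 45 46
f 44 46 36
f 45 33 47
f 45 47 46
f 46 47 48
f 46 48 36
f 47 33 49
f 47 49 48
f 48 49 50
f 48 50 36
f 49 33 51
f 49 51 50
f 50 51 52
f 50 52 36
f 51 33 53
f 51 53 52
f 52 53 54
f 52 54 36
f 53 33 55
f 53 55 54
f 54 55 56
f 54 56 36
f 55 33 57
f 55 57 56
f 56 57 58
f 56 58 36
f 57 33 34
f 57 34 58
f 58 34 35
f 58 35 36
f 60 59 63
f 60 63 61
f 61 63 64
f 61 64 62
f 63 59 65
f 63 65 64
f 64 65 66
f 64 66 62
f 65 59 67
f 65 67 66
f 66 67 68
f 66 68 62
f 67 59 69
f 67 69 68
f 68 69 70
f 68 70 62
f 69 59 71
f 69 71 70
f 70 71 72
f 70 72 62
f 71 59 73
f 71 73 72
f 72 73 74
f 72 74 62
f 73 59 75
f 73 75 74
f 74 75 76
f 74 76 62
f 75 59 77
f 75 77 76
f 76 77 78
f 76 78 62
f 77 59 79
f 77 79 78
f 78 79 80
f 78 80 62
f 79 59 81
f 79 81 80
f 80 81 82
f 80 82 62
f 81 59 60
f 81 60 82
f 82 60 61
f 82 61 62
f 84 83 87
f 84 87 85
f 85 87 88
f 85 88 86
f 87 83 89
f 87 89 88
f 88 89 90
f 88 90 86
f 89 83 91
f 89 91 90
f 90 91 92
f 90 92 86
f 91 83 93
f 91 93 92
f 92 93 94
f 92 94 86
f 93 83 95
f 93 95 94
f 94 95 96
f 94 96 86
f 95 83 97
f 95 97 96
f 96 97 98
f 96 98 86
f 97 83 99
f 97 99 98
f 98 99 100
f 98 100 86
f 99 83 84
f 99 84 100
f 100 84 85
f 100 85 86
f 101 112 106
f 101 106 102
f 101 102 108
f 101 108 111
f 101 111 112
f 102 106 110
f 106 112 105
f 112 111 103
f 111 108 107
f 108 102 109
f 104 110 105
f 104 105 103
f 104 103 107
f 104 107 109
f 104 109 110
f 105 110 106
f 103 105 112
f 107 103 111
f 109 107 108
f 110 109 102



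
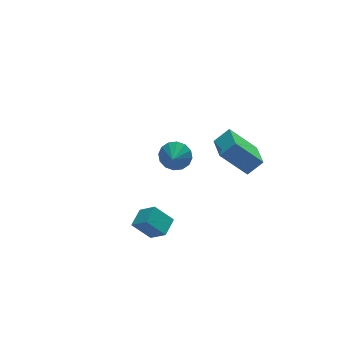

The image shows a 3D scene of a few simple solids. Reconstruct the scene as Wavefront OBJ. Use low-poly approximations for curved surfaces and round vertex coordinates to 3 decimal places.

v -2.549 -4.521 -0.349
v -3.413 -3.966 0.618
v -3.07 -3.689 -1.291
v -3.933 -3.134 -0.324
v -1.767 -3.746 -0.096
v -2.63 -3.191 0.871
v -2.287 -2.914 -1.038
v -3.151 -2.359 -0.071
v 1.424 3.95 -3.241
v 2.261 3.421 -3.248
v 0.936 3.17 -2.639
v 2.296 3.719 -2.832
v 2.098 4.079 -2.527
v 1.719 4.405 -2.412
v 1.261 4.609 -2.52
v 0.847 4.636 -2.82
v 0.588 4.479 -3.234
v 0.553 4.181 -3.649
v 0.751 3.821 -3.955
v 1.13 3.496 -4.07
v 1.588 3.292 -3.962
v 2.002 3.265 -3.661
v 1.155 -2.94 3.696
v 2.046 -2.959 4.454
v 1.476 -1.389 3.357
v 2.367 -1.408 4.116
v 2.513 -3.572 2.084
v 3.404 -3.591 2.843
v 2.834 -2.021 1.746
v 3.725 -2.04 2.504
f 2 4 1
f 5 2 1
f 1 4 3
f 3 5 1
f 2 8 4
f 6 2 5
f 6 8 2
f 4 8 3
f 7 5 3
f 3 8 7
f 7 6 5
f 8 6 7
f 10 9 12
f 10 12 11
f 12 9 13
f 12 13 11
f 13 9 14
f 13 14 11
f 14 9 15
f 14 15 11
f 15 9 16
f 15 16 11
f 16 9 17
f 16 17 11
f 17 9 18
f 17 18 11
f 18 9 19
f 18 19 11
f 19 9 20
f 19 20 11
f 20 9 21
f 20 21 11
f 21 9 22
f 21 22 11
f 22 9 10
f 22 10 11
f 24 26 23
f 27 24 23
f 23 26 25
f 25 27 23
f 24 30 26
f 28 24 27
f 28 30 24
f 26 30 25
f 29 27 25
f 25 30 29
f 29 28 27
f 30 28 29



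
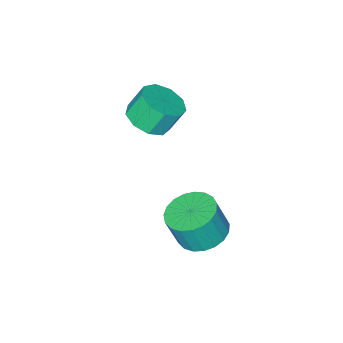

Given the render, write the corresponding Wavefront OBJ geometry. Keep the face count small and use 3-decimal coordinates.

v -2.248 2.542 -3.874
v -1.277 2.608 -4.146
v -0.882 2.344 -2.797
v -1.852 2.278 -2.526
v -1.366 3.005 -4.042
v -0.971 2.742 -2.693
v -1.607 3.322 -3.91
v -1.212 3.059 -2.561
v -1.959 3.504 -3.771
v -1.564 3.241 -2.422
v -2.361 3.52 -3.65
v -1.966 3.256 -2.301
v -2.744 3.366 -3.568
v -2.348 3.103 -2.219
v -3.04 3.07 -3.539
v -2.645 2.807 -2.19
v -3.199 2.683 -3.568
v -2.804 2.42 -2.219
v -3.194 2.271 -3.65
v -2.799 2.008 -2.301
v -3.025 1.906 -3.771
v -2.63 1.643 -2.422
v -2.722 1.651 -3.909
v -2.327 1.387 -2.561
v -2.337 1.55 -4.042
v -1.942 1.286 -2.693
v -1.936 1.62 -4.146
v -1.541 1.357 -2.797
v -1.589 1.85 -4.202
v -1.194 1.586 -2.854
v -1.356 2.199 -4.202
v -0.961 1.936 -2.854
v -2.422 -0.697 0.313
v -1.839 0.025 0.373
v -2.336 0.339 1.408
v -2.918 -0.383 1.347
v -2.369 0.198 0.066
v -2.865 0.512 1.101
v -2.923 -0.048 -0.125
v -3.42 0.266 0.909
v -3.243 -0.598 -0.112
v -3.74 -0.283 0.923
v -3.178 -1.194 0.1
v -3.675 -0.88 1.135
v -2.76 -1.558 0.412
v -3.257 -1.244 1.446
v -2.183 -1.519 0.677
v -2.68 -1.205 1.712
v -1.718 -1.095 0.772
v -2.214 -0.781 1.806
v -1.582 -0.486 0.652
v -2.079 -0.171 1.686
f 2 1 5
f 2 5 3
f 3 5 6
f 3 6 4
f 5 1 7
f 5 7 6
f 6 7 8
f 6 8 4
f 7 1 9
f 7 9 8
f 8 9 10
f 8 10 4
f 9 1 11
f 9 11 10
f 10 11 12
f 10 12 4
f 11 1 13
f 11 13 12
f 12 13 14
f 12 14 4
f 13 1 15
f 13 15 14
f 14 15 16
f 14 16 4
f 15 1 17
f 15 17 16
f 16 17 18
f 16 18 4
f 17 1 19
f 17 19 18
f 18 19 20
f 18 20 4
f 19 1 21
f 19 21 20
f 20 21 22
f 20 22 4
f 21 1 23
f 21 23 22
f 22 23 24
f 22 24 4
f 23 1 25
f 23 25 24
f 24 25 26
f 24 26 4
f 25 1 27
f 25 27 26
f 26 27 28
f 26 28 4
f 27 1 29
f 27 29 28
f 28 29 30
f 28 30 4
f 29 1 31
f 29 31 30
f 30 31 32
f 30 32 4
f 31 1 2
f 31 2 32
f 32 2 3
f 32 3 4
f 34 33 37
f 34 37 35
f 35 37 38
f 35 38 36
f 37 33 39
f 37 39 38
f 38 39 40
f 38 40 36
f 39 33 41
f 39 41 40
f 40 41 42
f 40 42 36
f 41 33 43
f 41 43 42
f 42 43 44
f 42 44 36
f 43 33 45
f 43 45 44
f 44 45 46
f 44 46 36
f 45 33 47
f 45 47 46
f 46 47 48
f 46 48 36
f 47 33 49
f 47 49 48
f 48 49 50
f 48 50 36
f 49 33 51
f 49 51 50
f 50 51 52
f 50 52 36
f 51 33 34
f 51 34 52
f 52 34 35
f 52 35 36



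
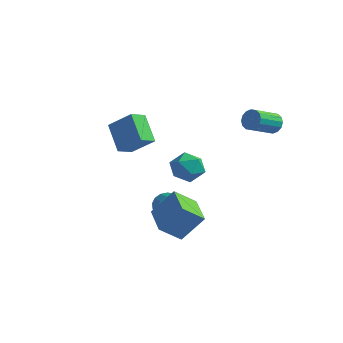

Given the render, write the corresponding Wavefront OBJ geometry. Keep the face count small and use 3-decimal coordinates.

v -4.439 0.294 1.966
v -4.694 -0.799 2.445
v -2.93 0.483 3.202
v -3.184 -0.61 3.68
v -3.156 -0.63 0.54
v -3.41 -1.723 1.018
v -1.646 -0.441 1.775
v -1.901 -1.534 2.254
v 0.325 -3.967 -1.865
v 1.367 -3.176 -0.261
v 1.19 -2.969 -2.919
v 2.232 -2.178 -1.315
v 1.828 -5.502 -2.085
v 2.87 -4.711 -0.481
v 2.693 -4.504 -3.139
v 3.735 -3.713 -1.535
v 3.805 3.834 2.882
v 4.293 3.964 3.464
v 3.722 2.356 4.3
v 3.235 2.226 3.718
v 3.953 4.141 3.573
v 3.382 2.533 4.409
v 3.573 4.236 3.496
v 3.002 2.628 4.332
v 3.256 4.223 3.255
v 2.685 2.615 4.091
v 3.086 4.106 2.914
v 2.515 2.498 3.75
v 3.109 3.916 2.565
v 2.538 2.308 3.401
v 3.318 3.704 2.3
v 2.747 2.096 3.136
v 3.658 3.527 2.191
v 3.087 1.919 3.027
v 4.038 3.432 2.268
v 3.467 1.824 3.104
v 4.355 3.445 2.509
v 3.784 1.837 3.345
v 4.525 3.562 2.85
v 3.954 1.954 3.686
v 4.502 3.752 3.199
v 3.931 2.144 4.035
v -0.725 -0.588 -3.265
v -0.166 -0.401 -3.971
v 0.864 -1.406 -3.422
v 0.305 -1.592 -2.715
v -0.047 -0.11 -3.663
v 0.983 -1.115 -3.114
v -0.083 0.071 -3.263
v 0.947 -0.934 -2.714
v -0.266 0.102 -2.864
v 0.764 -0.903 -2.315
v -0.554 -0.026 -2.557
v 0.476 -1.03 -2.007
v -0.881 -0.282 -2.411
v 0.148 -1.286 -1.862
v -1.173 -0.608 -2.461
v -0.143 -1.613 -1.912
v -1.362 -0.929 -2.695
v -0.332 -1.934 -2.146
v -1.405 -1.173 -3.06
v -0.375 -2.177 -2.511
v -1.292 -1.282 -3.471
v -0.262 -2.287 -2.922
v -1.049 -1.232 -3.835
v -0.019 -2.237 -3.286
v -0.732 -1.035 -4.069
v 0.298 -2.039 -3.519
v -0.414 -0.735 -4.118
v 0.616 -1.74 -3.569
v 0.643 0.956 0.321
v 1.368 0.26 -0.273
v -0.708 -0.36 0.213
v 0.017 -1.056 -0.381
v 0.215 -0.834 0.748
v 1.05 -0.021 0.814
v -0.39 -0.079 -0.874
v 0.445 0.734 -0.808
v 0.729 -0.38 -1.012
v 1.103 -0.846 -0.009
v -0.443 0.746 -0.051
v -0.069 0.28 0.952
f 2 4 1
f 5 2 1
f 1 4 3
f 3 5 1
f 2 8 4
f 6 2 5
f 6 8 2
f 4 8 3
f 7 5 3
f 3 8 7
f 7 6 5
f 8 6 7
f 10 12 9
f 13 10 9
f 9 12 11
f 11 13 9
f 10 16 12
f 14 10 13
f 14 16 10
f 12 16 11
f 15 13 11
f 11 16 15
f 15 14 13
f 16 14 15
f 18 17 21
f 18 21 19
f 19 21 22
f 19 22 20
f 21 17 23
f 21 23 22
f 22 23 24
f 22 24 20
f 23 17 25
f 23 25 24
f 24 25 26
f 24 26 20
f 25 17 27
f 25 27 26
f 26 27 28
f 26 28 20
f 27 17 29
f 27 29 28
f 28 29 30
f 28 30 20
f 29 17 31
f 29 31 30
f 30 31 32
f 30 32 20
f 31 17 33
f 31 33 32
f 32 33 34
f 32 34 20
f 33 17 35
f 33 35 34
f 34 35 36
f 34 36 20
f 35 17 37
f 35 37 36
f 36 37 38
f 36 38 20
f 37 17 39
f 37 39 38
f 38 39 40
f 38 40 20
f 39 17 41
f 39 41 40
f 40 41 42
f 40 42 20
f 41 17 18
f 41 18 42
f 42 18 19
f 42 19 20
f 44 43 47
f 44 47 45
f 45 47 48
f 45 48 46
f 47 43 49
f 47 49 48
f 48 49 50
f 48 50 46
f 49 43 51
f 49 51 50
f 50 51 52
f 50 52 46
f 51 43 53
f 51 53 52
f 52 53 54
f 52 54 46
f 53 43 55
f 53 55 54
f 54 55 56
f 54 56 46
f 55 43 57
f 55 57 56
f 56 57 58
f 56 58 46
f 57 43 59
f 57 59 58
f 58 59 60
f 58 60 46
f 59 43 61
f 59 61 60
f 60 61 62
f 60 62 46
f 61 43 63
f 61 63 62
f 62 63 64
f 62 64 46
f 63 43 65
f 63 65 64
f 64 65 66
f 64 66 46
f 65 43 67
f 65 67 66
f 66 67 68
f 66 68 46
f 67 43 69
f 67 69 68
f 68 69 70
f 68 70 46
f 69 43 44
f 69 44 70
f 70 44 45
f 70 45 46
f 71 82 76
f 71 76 72
f 71 72 78
f 71 78 81
f 71 81 82
f 72 76 80
f 76 82 75
f 82 81 73
f 81 78 77
f 78 72 79
f 74 80 75
f 74 75 73
f 74 73 77
f 74 77 79
f 74 79 80
f 75 80 76
f 73 75 82
f 77 73 81
f 79 77 78
f 80 79 72



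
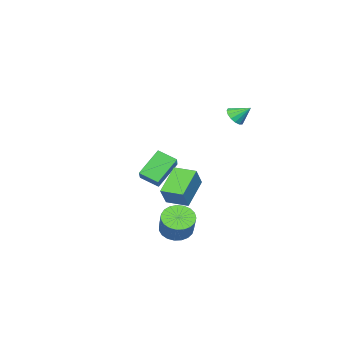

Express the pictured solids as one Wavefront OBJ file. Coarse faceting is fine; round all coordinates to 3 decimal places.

v -1.967 -1.566 -1.676
v -1.615 -2.642 -1.101
v -0.661 -0.608 -0.682
v -0.309 -1.685 -0.107
v -0.631 -1.895 -3.113
v -0.279 -2.972 -2.538
v 0.675 -0.938 -2.119
v 1.027 -2.014 -1.544
v -0.811 3.269 3.424
v -0.145 3.444 3.475
v -1.089 4.111 4.156
v -0.271 3.639 3.204
v -0.542 3.734 2.991
v -0.884 3.705 2.894
v -1.207 3.56 2.939
v -1.424 3.336 3.114
v -1.476 3.094 3.372
v -1.35 2.899 3.644
v -1.08 2.804 3.856
v -0.737 2.833 3.953
v -0.415 2.979 3.908
v -0.198 3.202 3.733
v -0.072 0.016 -1.847
v 0.743 0.238 -0.681
v -0.361 1.354 -1.9
v 0.455 1.576 -0.734
v 1.585 0.324 -3.066
v 2.401 0.546 -1.9
v 1.297 1.662 -3.119
v 2.112 1.884 -1.953
v 2.31 1.582 -4.526
v 3.138 1.589 -5.031
v 3.919 2.326 -3.738
v 3.09 2.318 -3.234
v 2.974 1.943 -5.133
v 3.755 2.68 -3.841
v 2.695 2.235 -5.131
v 3.476 2.971 -3.839
v 2.35 2.413 -5.024
v 3.131 3.15 -3.732
v 1.997 2.448 -4.831
v 2.778 3.184 -3.539
v 1.699 2.333 -4.585
v 2.48 3.069 -3.293
v 1.506 2.088 -4.33
v 2.287 2.825 -3.037
v 1.452 1.756 -4.108
v 2.233 2.492 -2.815
v 1.547 1.393 -3.958
v 2.327 2.13 -2.665
v 1.773 1.063 -3.907
v 2.553 1.8 -2.614
v 2.092 0.823 -3.963
v 2.873 1.559 -2.67
v 2.449 0.714 -4.116
v 3.229 1.45 -2.823
v 2.781 0.755 -4.34
v 3.562 1.491 -3.048
v 3.033 0.939 -4.597
v 3.813 1.675 -3.304
v 3.159 1.234 -4.841
v 3.939 1.97 -3.548
f 2 4 1
f 5 2 1
f 1 4 3
f 3 5 1
f 2 8 4
f 6 2 5
f 6 8 2
f 4 8 3
f 7 5 3
f 3 8 7
f 7 6 5
f 8 6 7
f 10 9 12
f 10 12 11
f 12 9 13
f 12 13 11
f 13 9 14
f 13 14 11
f 14 9 15
f 14 15 11
f 15 9 16
f 15 16 11
f 16 9 17
f 16 17 11
f 17 9 18
f 17 18 11
f 18 9 19
f 18 19 11
f 19 9 20
f 19 20 11
f 20 9 21
f 20 21 11
f 21 9 22
f 21 22 11
f 22 9 10
f 22 10 11
f 24 26 23
f 27 24 23
f 23 26 25
f 25 27 23
f 24 30 26
f 28 24 27
f 28 30 24
f 26 30 25
f 29 27 25
f 25 30 29
f 29 28 27
f 30 28 29
f 32 31 35
f 32 35 33
f 33 35 36
f 33 36 34
f 35 31 37
f 35 37 36
f 36 37 38
f 36 38 34
f 37 31 39
f 37 39 38
f 38 39 40
f 38 40 34
f 39 31 41
f 39 41 40
f 40 41 42
f 40 42 34
f 41 31 43
f 41 43 42
f 42 43 44
f 42 44 34
f 43 31 45
f 43 45 44
f 44 45 46
f 44 46 34
f 45 31 47
f 45 47 46
f 46 47 48
f 46 48 34
f 47 31 49
f 47 49 48
f 48 49 50
f 48 50 34
f 49 31 51
f 49 51 50
f 50 51 52
f 50 52 34
f 51 31 53
f 51 53 52
f 52 53 54
f 52 54 34
f 53 31 55
f 53 55 54
f 54 55 56
f 54 56 34
f 55 31 57
f 55 57 56
f 56 57 58
f 56 58 34
f 57 31 59
f 57 59 58
f 58 59 60
f 58 60 34
f 59 31 61
f 59 61 60
f 60 61 62
f 60 62 34
f 61 31 32
f 61 32 62
f 62 32 33
f 62 33 34



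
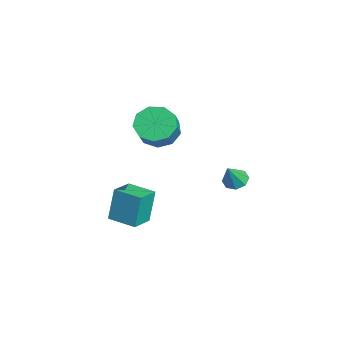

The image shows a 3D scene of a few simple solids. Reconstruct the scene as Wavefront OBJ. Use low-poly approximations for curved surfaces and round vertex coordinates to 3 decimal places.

v 0.977 3.934 -0.059
v 1.506 3.829 -0.345
v 1.463 3.446 1.019
v 1.491 4.252 -0.147
v 1.175 4.488 0.102
v 0.743 4.4 0.257
v 0.448 4.039 0.226
v 0.464 3.617 0.028
v 0.78 3.38 -0.221
v 1.212 3.468 -0.376
v -1.06 0.995 2.221
v -0.418 0.802 1.52
v 0.663 0.411 2.619
v 0.02 0.605 3.319
v -0.372 1.438 1.701
v 0.709 1.048 2.8
v -0.647 1.868 2.125
v 0.433 1.477 3.224
v -1.116 1.889 2.593
v -0.036 1.498 3.692
v -1.559 1.492 2.888
v -0.479 1.101 3.987
v -1.769 0.863 2.87
v -0.688 0.472 3.969
v -1.647 0.295 2.548
v -0.566 -0.095 3.647
v -1.25 0.056 2.073
v -0.17 -0.335 3.172
v -0.765 0.256 1.667
v 0.316 -0.135 2.766
v -0.655 -1.386 -2.937
v -0.903 -1.056 -1.257
v -1.532 -0.572 -3.226
v -1.779 -0.243 -1.546
v 0.299 -0.377 -2.994
v 0.052 -0.048 -1.314
v -0.577 0.436 -3.283
v -0.825 0.766 -1.603
f 2 1 4
f 2 4 3
f 4 1 5
f 4 5 3
f 5 1 6
f 5 6 3
f 6 1 7
f 6 7 3
f 7 1 8
f 7 8 3
f 8 1 9
f 8 9 3
f 9 1 10
f 9 10 3
f 10 1 2
f 10 2 3
f 12 11 15
f 12 15 13
f 13 15 16
f 13 16 14
f 15 11 17
f 15 17 16
f 16 17 18
f 16 18 14
f 17 11 19
f 17 19 18
f 18 19 20
f 18 20 14
f 19 11 21
f 19 21 20
f 20 21 22
f 20 22 14
f 21 11 23
f 21 23 22
f 22 23 24
f 22 24 14
f 23 11 25
f 23 25 24
f 24 25 26
f 24 26 14
f 25 11 27
f 25 27 26
f 26 27 28
f 26 28 14
f 27 11 29
f 27 29 28
f 28 29 30
f 28 30 14
f 29 11 12
f 29 12 30
f 30 12 13
f 30 13 14
f 32 34 31
f 35 32 31
f 31 34 33
f 33 35 31
f 32 38 34
f 36 32 35
f 36 38 32
f 34 38 33
f 37 35 33
f 33 38 37
f 37 36 35
f 38 36 37



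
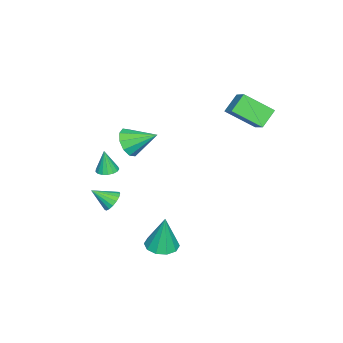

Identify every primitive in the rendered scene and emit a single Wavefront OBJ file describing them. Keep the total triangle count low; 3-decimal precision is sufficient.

v -2.783 -3.048 -0.754
v -2.476 -2.574 -1.543
v -2.957 -1.492 0.114
v -3.073 -2.622 -1.576
v -3.559 -2.832 -1.295
v -3.749 -3.125 -0.808
v -3.57 -3.389 -0.3
v -3.09 -3.522 0.034
v -2.494 -3.474 0.068
v -2.008 -3.263 -0.213
v -1.818 -2.97 -0.7
v -1.997 -2.707 -1.208
v -3.248 2.141 2.64
v -4.159 2.48 3.442
v -3.606 3.717 1.567
v -4.517 4.055 2.368
v -2.343 2.845 3.372
v -3.254 3.183 4.173
v -2.701 4.42 2.298
v -3.612 4.759 3.1
v 3.437 -1.387 -0.772
v 3.991 -1.481 -1.118
v 3.743 -2.393 -0.008
v 4.077 -1.28 -0.889
v 4.017 -1.105 -0.634
v 3.823 -0.994 -0.41
v 3.541 -0.973 -0.269
v 3.235 -1.047 -0.244
v 2.975 -1.199 -0.339
v 2.821 -1.394 -0.534
v 2.808 -1.588 -0.783
v 2.939 -1.735 -1.03
v 3.183 -1.803 -1.218
v 3.486 -1.776 -1.303
v 3.778 -1.659 -1.267
v 2.392 0.847 -4.263
v 3.3 0.877 -4.308
v 2.488 1.073 -2.137
v 3.106 1.403 -4.354
v 2.639 1.717 -4.366
v 2.078 1.698 -4.339
v 1.636 1.355 -4.282
v 1.483 0.817 -4.218
v 1.677 0.291 -4.171
v 2.144 -0.022 -4.159
v 2.705 -0.004 -4.187
v 3.147 0.34 -4.244
v 1.482 -2.481 0.021
v 2.091 -2.486 0.04
v 1.438 -2.659 1.379
v 2.023 -2.205 0.075
v 1.83 -1.986 0.097
v 1.558 -1.882 0.102
v 1.268 -1.914 0.088
v 1.027 -2.077 0.059
v 0.89 -2.332 0.022
v 0.889 -2.621 -0.016
v 1.024 -2.879 -0.045
v 1.263 -3.045 -0.06
v 1.553 -3.082 -0.055
v 1.826 -2.982 -0.033
v 2.021 -2.767 0.001
f 2 1 4
f 2 4 3
f 4 1 5
f 4 5 3
f 5 1 6
f 5 6 3
f 6 1 7
f 6 7 3
f 7 1 8
f 7 8 3
f 8 1 9
f 8 9 3
f 9 1 10
f 9 10 3
f 10 1 11
f 10 11 3
f 11 1 12
f 11 12 3
f 12 1 2
f 12 2 3
f 14 16 13
f 17 14 13
f 13 16 15
f 15 17 13
f 14 20 16
f 18 14 17
f 18 20 14
f 16 20 15
f 19 17 15
f 15 20 19
f 19 18 17
f 20 18 19
f 22 21 24
f 22 24 23
f 24 21 25
f 24 25 23
f 25 21 26
f 25 26 23
f 26 21 27
f 26 27 23
f 27 21 28
f 27 28 23
f 28 21 29
f 28 29 23
f 29 21 30
f 29 30 23
f 30 21 31
f 30 31 23
f 31 21 32
f 31 32 23
f 32 21 33
f 32 33 23
f 33 21 34
f 33 34 23
f 34 21 35
f 34 35 23
f 35 21 22
f 35 22 23
f 37 36 39
f 37 39 38
f 39 36 40
f 39 40 38
f 40 36 41
f 40 41 38
f 41 36 42
f 41 42 38
f 42 36 43
f 42 43 38
f 43 36 44
f 43 44 38
f 44 36 45
f 44 45 38
f 45 36 46
f 45 46 38
f 46 36 47
f 46 47 38
f 47 36 37
f 47 37 38
f 49 48 51
f 49 51 50
f 51 48 52
f 51 52 50
f 52 48 53
f 52 53 50
f 53 48 54
f 53 54 50
f 54 48 55
f 54 55 50
f 55 48 56
f 55 56 50
f 56 48 57
f 56 57 50
f 57 48 58
f 57 58 50
f 58 48 59
f 58 59 50
f 59 48 60
f 59 60 50
f 60 48 61
f 60 61 50
f 61 48 62
f 61 62 50
f 62 48 49
f 62 49 50



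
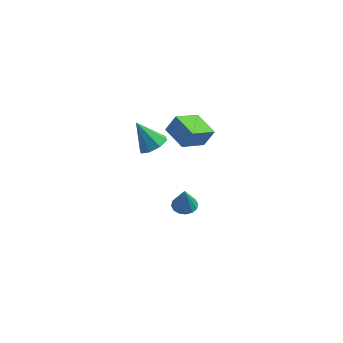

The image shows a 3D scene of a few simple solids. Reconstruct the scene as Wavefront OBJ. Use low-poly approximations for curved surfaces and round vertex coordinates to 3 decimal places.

v 0.064 -0.428 3.167
v 0.486 -0.219 3.957
v -0.819 0.438 3.41
v -0.396 0.647 4.201
v 0.856 0.573 2.479
v 1.279 0.782 3.27
v -0.026 1.439 2.723
v 0.396 1.648 3.513
v -0.143 1.513 -3.074
v 0.446 1.357 -3.108
v -0.117 1.347 -1.846
v 0.446 1.67 -3.066
v 0.289 1.941 -3.026
v 0.016 2.097 -2.999
v -0.3 2.097 -2.992
v -0.573 1.94 -3.008
v -0.732 1.669 -3.041
v -0.732 1.356 -3.083
v -0.575 1.085 -3.123
v -0.302 0.929 -3.15
v 0.014 0.929 -3.156
v 0.287 1.086 -3.141
v -1.267 0.044 2.625
v -0.883 -0.416 3.006
v -2.073 0.336 3.795
v -0.678 0.087 3.02
v -0.819 0.565 2.804
v -1.222 0.738 2.483
v -1.651 0.504 2.245
v -1.855 0.001 2.23
v -1.715 -0.478 2.447
v -1.312 -0.65 2.768
f 2 4 1
f 5 2 1
f 1 4 3
f 3 5 1
f 2 8 4
f 6 2 5
f 6 8 2
f 4 8 3
f 7 5 3
f 3 8 7
f 7 6 5
f 8 6 7
f 10 9 12
f 10 12 11
f 12 9 13
f 12 13 11
f 13 9 14
f 13 14 11
f 14 9 15
f 14 15 11
f 15 9 16
f 15 16 11
f 16 9 17
f 16 17 11
f 17 9 18
f 17 18 11
f 18 9 19
f 18 19 11
f 19 9 20
f 19 20 11
f 20 9 21
f 20 21 11
f 21 9 22
f 21 22 11
f 22 9 10
f 22 10 11
f 24 23 26
f 24 26 25
f 26 23 27
f 26 27 25
f 27 23 28
f 27 28 25
f 28 23 29
f 28 29 25
f 29 23 30
f 29 30 25
f 30 23 31
f 30 31 25
f 31 23 32
f 31 32 25
f 32 23 24
f 32 24 25



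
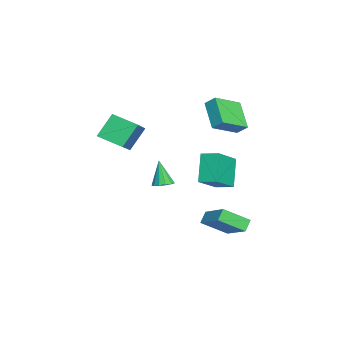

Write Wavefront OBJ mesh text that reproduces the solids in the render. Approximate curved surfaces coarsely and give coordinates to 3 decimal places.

v 1.089 2.325 0.533
v 2.641 1.578 1.607
v 1.411 3.329 0.766
v 2.964 2.582 1.839
v 2.196 2.338 -1.059
v 3.749 1.591 0.014
v 2.519 3.342 -0.827
v 4.071 2.595 0.247
v -1.148 -1.999 1.666
v -1.543 -3.477 2.228
v 0.711 -2.094 2.722
v 0.316 -3.572 3.284
v -0.396 -2.728 0.276
v -0.791 -4.206 0.838
v 1.463 -2.823 1.332
v 1.068 -4.301 1.894
v 1.386 2.91 -4.979
v 1.831 1.476 -4.023
v 0.827 3.121 -4.402
v 1.272 1.687 -3.446
v 2.848 4.033 -3.974
v 3.293 2.599 -3.018
v 2.289 4.244 -3.397
v 2.734 2.81 -2.441
v -0.199 -0.854 -2.166
v 0.148 -0.34 -1.971
v -0.641 -1.166 -0.554
v -0.19 -0.217 -2.04
v -0.531 -0.296 -2.149
v -0.766 -0.552 -2.263
v -0.821 -0.905 -2.346
v -0.678 -1.241 -2.372
v -0.384 -1.455 -2.333
v -0.03 -1.478 -2.24
v 0.27 -1.303 -2.124
v 0.421 -0.986 -2.021
v 0.376 -0.627 -1.964
v -1.446 3.078 1.515
v -2.857 2.489 2.789
v -1.203 3.691 2.068
v -2.615 3.102 3.341
v -0.185 1.838 2.339
v -1.597 1.249 3.612
v 0.057 2.451 2.891
v -1.354 1.862 4.165
f 2 4 1
f 5 2 1
f 1 4 3
f 3 5 1
f 2 8 4
f 6 2 5
f 6 8 2
f 4 8 3
f 7 5 3
f 3 8 7
f 7 6 5
f 8 6 7
f 10 12 9
f 13 10 9
f 9 12 11
f 11 13 9
f 10 16 12
f 14 10 13
f 14 16 10
f 12 16 11
f 15 13 11
f 11 16 15
f 15 14 13
f 16 14 15
f 18 20 17
f 21 18 17
f 17 20 19
f 19 21 17
f 18 24 20
f 22 18 21
f 22 24 18
f 20 24 19
f 23 21 19
f 19 24 23
f 23 22 21
f 24 22 23
f 26 25 28
f 26 28 27
f 28 25 29
f 28 29 27
f 29 25 30
f 29 30 27
f 30 25 31
f 30 31 27
f 31 25 32
f 31 32 27
f 32 25 33
f 32 33 27
f 33 25 34
f 33 34 27
f 34 25 35
f 34 35 27
f 35 25 36
f 35 36 27
f 36 25 37
f 36 37 27
f 37 25 26
f 37 26 27
f 39 41 38
f 42 39 38
f 38 41 40
f 40 42 38
f 39 45 41
f 43 39 42
f 43 45 39
f 41 45 40
f 44 42 40
f 40 45 44
f 44 43 42
f 45 43 44



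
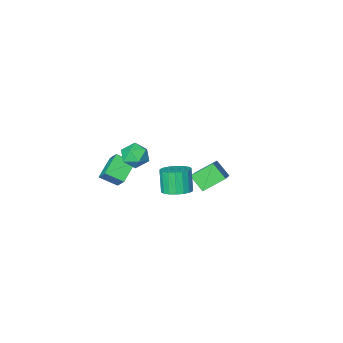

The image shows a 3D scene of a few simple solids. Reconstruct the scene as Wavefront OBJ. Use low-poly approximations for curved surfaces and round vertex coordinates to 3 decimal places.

v 0.1 2.042 -0.121
v 0.828 1.79 -0.108
v 0.647 1.327 1.093
v -0.08 1.578 1.081
v 0.855 2.107 0.018
v 0.674 1.644 1.219
v 0.732 2.412 0.117
v 0.552 1.949 1.318
v 0.485 2.643 0.169
v 0.304 2.18 1.37
v 0.161 2.755 0.163
v -0.02 2.292 1.365
v -0.175 2.725 0.102
v -0.356 2.262 1.303
v -0.456 2.561 -0.004
v -0.637 2.098 1.197
v -0.627 2.293 -0.133
v -0.808 1.83 1.068
v -0.654 1.976 -0.259
v -0.835 1.513 0.942
v -0.532 1.671 -0.358
v -0.712 1.208 0.843
v -0.284 1.44 -0.41
v -0.465 0.977 0.791
v 0.04 1.328 -0.405
v -0.141 0.865 0.797
v 0.376 1.358 -0.343
v 0.195 0.895 0.858
v 0.657 1.522 -0.237
v 0.476 1.059 0.964
v 1.132 -0.827 0.198
v 1.205 -0.03 1.024
v 2.078 -0.228 -0.463
v 2.151 0.569 0.363
v 1.849 -1.409 0.697
v 1.922 -0.612 1.523
v 2.795 -0.81 0.036
v 2.868 -0.013 0.862
v -4.62 -2.08 -2.286
v -3.637 -0.849 -1.355
v -4.887 -1.297 -3.04
v -3.904 -0.065 -2.109
v -3.496 -2.415 -3.031
v -2.513 -1.183 -2.1
v -3.763 -1.631 -3.785
v -2.78 -0.4 -2.854
v 2.167 2.761 4.029
v 2.715 3.069 3.606
v 2.325 1.691 3.454
v 2.873 1.999 3.031
v 2.984 1.886 3.772
v 2.887 2.547 4.127
v 2.153 2.213 2.933
v 2.056 2.874 3.288
v 2.706 2.73 2.929
v 3.22 2.528 3.447
v 1.82 2.232 3.613
v 2.334 2.03 4.131
f 2 1 5
f 2 5 3
f 3 5 6
f 3 6 4
f 5 1 7
f 5 7 6
f 6 7 8
f 6 8 4
f 7 1 9
f 7 9 8
f 8 9 10
f 8 10 4
f 9 1 11
f 9 11 10
f 10 11 12
f 10 12 4
f 11 1 13
f 11 13 12
f 12 13 14
f 12 14 4
f 13 1 15
f 13 15 14
f 14 15 16
f 14 16 4
f 15 1 17
f 15 17 16
f 16 17 18
f 16 18 4
f 17 1 19
f 17 19 18
f 18 19 20
f 18 20 4
f 19 1 21
f 19 21 20
f 20 21 22
f 20 22 4
f 21 1 23
f 21 23 22
f 22 23 24
f 22 24 4
f 23 1 25
f 23 25 24
f 24 25 26
f 24 26 4
f 25 1 27
f 25 27 26
f 26 27 28
f 26 28 4
f 27 1 29
f 27 29 28
f 28 29 30
f 28 30 4
f 29 1 2
f 29 2 30
f 30 2 3
f 30 3 4
f 32 34 31
f 35 32 31
f 31 34 33
f 33 35 31
f 32 38 34
f 36 32 35
f 36 38 32
f 34 38 33
f 37 35 33
f 33 38 37
f 37 36 35
f 38 36 37
f 40 42 39
f 43 40 39
f 39 42 41
f 41 43 39
f 40 46 42
f 44 40 43
f 44 46 40
f 42 46 41
f 45 43 41
f 41 46 45
f 45 44 43
f 46 44 45
f 47 58 52
f 47 52 48
f 47 48 54
f 47 54 57
f 47 57 58
f 48 52 56
f 52 58 51
f 58 57 49
f 57 54 53
f 54 48 55
f 50 56 51
f 50 51 49
f 50 49 53
f 50 53 55
f 50 55 56
f 51 56 52
f 49 51 58
f 53 49 57
f 55 53 54
f 56 55 48



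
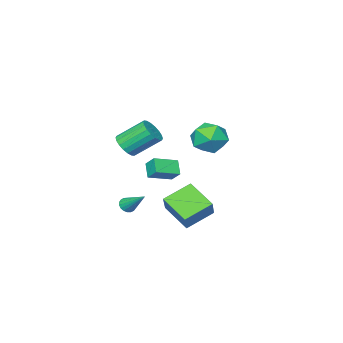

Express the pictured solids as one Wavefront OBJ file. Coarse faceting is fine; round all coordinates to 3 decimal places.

v -3.081 1.931 2.877
v -2.315 1.584 1.98
v -2.905 0.136 3.72
v -2.139 -0.211 2.823
v -1.782 0.632 3.645
v -1.891 1.741 3.124
v -3.329 -0.021 2.576
v -3.438 1.088 2.055
v -2.468 0.378 1.794
v -1.512 0.781 2.454
v -3.708 0.939 3.246
v -2.752 1.342 3.906
v -0.008 -3.285 1.647
v 0.716 -2.956 2
v -0.388 -1.866 3.246
v -1.112 -2.195 2.893
v 0.639 -2.707 1.714
v -0.466 -1.617 2.96
v 0.433 -2.572 1.414
v -0.671 -1.482 2.66
v 0.141 -2.579 1.161
v -0.963 -1.489 2.407
v -0.181 -2.726 1.004
v -1.285 -1.635 2.25
v -0.469 -2.983 0.974
v -1.573 -1.893 2.22
v -0.666 -3.3 1.078
v -1.77 -2.21 2.324
v -0.732 -3.614 1.294
v -1.836 -2.524 2.54
v -0.654 -3.863 1.58
v -1.759 -2.773 2.826
v -0.449 -3.998 1.88
v -1.553 -2.908 3.126
v -0.157 -3.991 2.133
v -1.261 -2.901 3.379
v 0.165 -3.845 2.29
v -0.939 -2.754 3.536
v 0.453 -3.587 2.32
v -0.651 -2.497 3.566
v 0.65 -3.27 2.216
v -0.454 -2.18 3.462
v 1.352 -1.497 -2.003
v 1.625 -1.205 -2.367
v 1.328 -0.023 -0.837
v 1.396 -1.163 -2.425
v 1.158 -1.187 -2.4
v 0.959 -1.272 -2.296
v 0.837 -1.402 -2.135
v 0.818 -1.551 -1.947
v 0.905 -1.689 -1.77
v 1.08 -1.789 -1.64
v 1.309 -1.832 -1.581
v 1.547 -1.808 -1.607
v 1.746 -1.722 -1.71
v 1.868 -1.592 -1.872
v 1.887 -1.443 -2.06
v 1.8 -1.305 -2.236
v -4.175 -4.328 -1.442
v -4.168 -3.58 -0.763
v -3.75 -3.641 -2.203
v -3.743 -2.893 -1.525
v -2.697 -4.747 -0.995
v -2.69 -3.999 -0.317
v -2.272 -4.06 -1.757
v -2.265 -3.312 -1.078
v -0.321 3.775 -1.242
v -0.226 2.133 -0.25
v 0.467 4.528 -0.071
v 0.563 2.887 0.92
v 1.277 3.373 -2.06
v 1.373 1.732 -1.069
v 2.066 4.127 -0.89
v 2.161 2.485 0.102
f 1 12 6
f 1 6 2
f 1 2 8
f 1 8 11
f 1 11 12
f 2 6 10
f 6 12 5
f 12 11 3
f 11 8 7
f 8 2 9
f 4 10 5
f 4 5 3
f 4 3 7
f 4 7 9
f 4 9 10
f 5 10 6
f 3 5 12
f 7 3 11
f 9 7 8
f 10 9 2
f 14 13 17
f 14 17 15
f 15 17 18
f 15 18 16
f 17 13 19
f 17 19 18
f 18 19 20
f 18 20 16
f 19 13 21
f 19 21 20
f 20 21 22
f 20 22 16
f 21 13 23
f 21 23 22
f 22 23 24
f 22 24 16
f 23 13 25
f 23 25 24
f 24 25 26
f 24 26 16
f 25 13 27
f 25 27 26
f 26 27 28
f 26 28 16
f 27 13 29
f 27 29 28
f 28 29 30
f 28 30 16
f 29 13 31
f 29 31 30
f 30 31 32
f 30 32 16
f 31 13 33
f 31 33 32
f 32 33 34
f 32 34 16
f 33 13 35
f 33 35 34
f 34 35 36
f 34 36 16
f 35 13 37
f 35 37 36
f 36 37 38
f 36 38 16
f 37 13 39
f 37 39 38
f 38 39 40
f 38 40 16
f 39 13 41
f 39 41 40
f 40 41 42
f 40 42 16
f 41 13 14
f 41 14 42
f 42 14 15
f 42 15 16
f 44 43 46
f 44 46 45
f 46 43 47
f 46 47 45
f 47 43 48
f 47 48 45
f 48 43 49
f 48 49 45
f 49 43 50
f 49 50 45
f 50 43 51
f 50 51 45
f 51 43 52
f 51 52 45
f 52 43 53
f 52 53 45
f 53 43 54
f 53 54 45
f 54 43 55
f 54 55 45
f 55 43 56
f 55 56 45
f 56 43 57
f 56 57 45
f 57 43 58
f 57 58 45
f 58 43 44
f 58 44 45
f 60 62 59
f 63 60 59
f 59 62 61
f 61 63 59
f 60 66 62
f 64 60 63
f 64 66 60
f 62 66 61
f 65 63 61
f 61 66 65
f 65 64 63
f 66 64 65
f 68 70 67
f 71 68 67
f 67 70 69
f 69 71 67
f 68 74 70
f 72 68 71
f 72 74 68
f 70 74 69
f 73 71 69
f 69 74 73
f 73 72 71
f 74 72 73



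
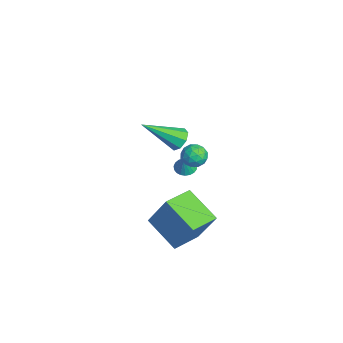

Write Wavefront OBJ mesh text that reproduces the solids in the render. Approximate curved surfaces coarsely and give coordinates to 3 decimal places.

v 0.651 -0.909 0.522
v 1.162 -0.841 0.97
v 1.178 -1.759 0.05
v 1.689 -1.691 0.498
v 1.078 -1.912 0.708
v 0.752 -1.387 1
v 1.588 -1.213 0.02
v 1.262 -0.688 0.312
v 1.741 -1.029 0.66
v 1.426 -1.461 1.085
v 0.914 -1.139 -0.065
v 0.599 -1.571 0.36
v 0.86 -0.801 0.788
v 1.48 -1.799 0.232
v 1.12 -1.929 0.356
v 1.421 -1.89 0.619
v 0.619 -1.122 0.805
v 0.92 -1.082 1.069
v 0.87 -1.711 0.915
v 1.42 -1.518 -0.049
v 1.721 -1.478 0.215
v 0.919 -0.71 0.401
v 1.22 -0.671 0.664
v 1.47 -0.889 0.105
v 1.501 -0.871 0.869
v 1.811 -1.37 0.591
v 1.751 -1.089 0.31
v 1.56 -0.781 0.482
v 1.316 -1.125 1.119
v 1.626 -1.624 0.841
v 1.266 -1.755 0.964
v 1.075 -1.446 1.136
v 1.657 -1.235 0.936
v 0.714 -0.976 0.179
v 1.024 -1.475 -0.099
v 1.265 -1.154 -0.116
v 1.074 -0.845 0.056
v 0.529 -1.23 0.429
v 0.839 -1.729 0.151
v 0.78 -1.819 0.538
v 0.589 -1.511 0.71
v 0.683 -1.365 0.084
v -0.415 -1.334 -1.585
v -0.12 -0.86 -1.624
v -0.045 -1.486 -0.635
v -0.321 -0.785 -1.534
v -0.538 -0.804 -1.452
v -0.734 -0.916 -1.393
v -0.875 -1.099 -1.368
v -0.936 -1.324 -1.379
v -0.908 -1.55 -1.427
v -0.794 -1.739 -1.501
v -0.614 -1.858 -1.59
v -0.401 -1.886 -1.678
v -0.189 -1.819 -1.75
v -0.017 -1.669 -1.793
v 0.086 -1.46 -1.8
v 0.103 -1.23 -1.77
v 0.03 -1.018 -1.708
v 2.997 -2.426 3.304
v 3.35 -2.755 2.884
v 2.923 -4.134 4.576
v 3.624 -2.52 3.215
v 3.53 -2.23 3.599
v 3.124 -2.055 3.81
v 2.644 -2.098 3.725
v 2.37 -2.333 3.393
v 2.464 -2.623 3.01
v 2.87 -2.797 2.799
v 3.221 -3.935 -1.967
v 3.922 -3.249 -0.145
v 2.358 -2.644 -2.122
v 3.059 -1.958 -0.299
v 4.721 -3.042 -2.881
v 5.422 -2.356 -1.058
v 3.858 -1.751 -3.035
v 4.559 -1.065 -1.213
f 1 38 17
f 38 12 41
f 17 41 6
f 38 41 17
f 1 17 13
f 17 6 18
f 13 18 2
f 17 18 13
f 1 13 22
f 13 2 23
f 22 23 8
f 13 23 22
f 1 22 34
f 22 8 37
f 34 37 11
f 22 37 34
f 1 34 38
f 34 11 42
f 38 42 12
f 34 42 38
f 2 18 29
f 18 6 32
f 29 32 10
f 18 32 29
f 6 41 19
f 41 12 40
f 19 40 5
f 41 40 19
f 12 42 39
f 42 11 35
f 39 35 3
f 42 35 39
f 11 37 36
f 37 8 24
f 36 24 7
f 37 24 36
f 8 23 28
f 23 2 25
f 28 25 9
f 23 25 28
f 4 30 16
f 30 10 31
f 16 31 5
f 30 31 16
f 4 16 14
f 16 5 15
f 14 15 3
f 16 15 14
f 4 14 21
f 14 3 20
f 21 20 7
f 14 20 21
f 4 21 26
f 21 7 27
f 26 27 9
f 21 27 26
f 4 26 30
f 26 9 33
f 30 33 10
f 26 33 30
f 5 31 19
f 31 10 32
f 19 32 6
f 31 32 19
f 3 15 39
f 15 5 40
f 39 40 12
f 15 40 39
f 7 20 36
f 20 3 35
f 36 35 11
f 20 35 36
f 9 27 28
f 27 7 24
f 28 24 8
f 27 24 28
f 10 33 29
f 33 9 25
f 29 25 2
f 33 25 29
f 44 43 46
f 44 46 45
f 46 43 47
f 46 47 45
f 47 43 48
f 47 48 45
f 48 43 49
f 48 49 45
f 49 43 50
f 49 50 45
f 50 43 51
f 50 51 45
f 51 43 52
f 51 52 45
f 52 43 53
f 52 53 45
f 53 43 54
f 53 54 45
f 54 43 55
f 54 55 45
f 55 43 56
f 55 56 45
f 56 43 57
f 56 57 45
f 57 43 58
f 57 58 45
f 58 43 59
f 58 59 45
f 59 43 44
f 59 44 45
f 61 60 63
f 61 63 62
f 63 60 64
f 63 64 62
f 64 60 65
f 64 65 62
f 65 60 66
f 65 66 62
f 66 60 67
f 66 67 62
f 67 60 68
f 67 68 62
f 68 60 69
f 68 69 62
f 69 60 61
f 69 61 62
f 71 73 70
f 74 71 70
f 70 73 72
f 72 74 70
f 71 77 73
f 75 71 74
f 75 77 71
f 73 77 72
f 76 74 72
f 72 77 76
f 76 75 74
f 77 75 76

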